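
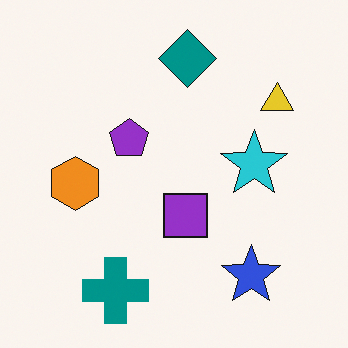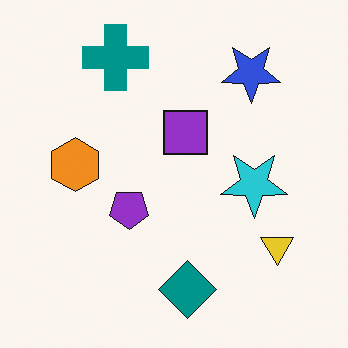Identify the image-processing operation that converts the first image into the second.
The second image is the first flipped vertically (top ↔ bottom).

The teal diamond is in the top of the first image and the bottom of the second — shapes on opposite sides of the horizontal midline have swapped in a mirror flip.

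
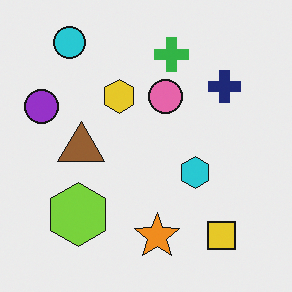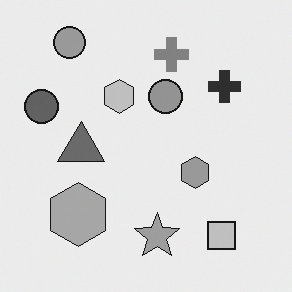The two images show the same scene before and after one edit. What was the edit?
The image was converted to grayscale.

All color is removed — every shape is now a shade of grey.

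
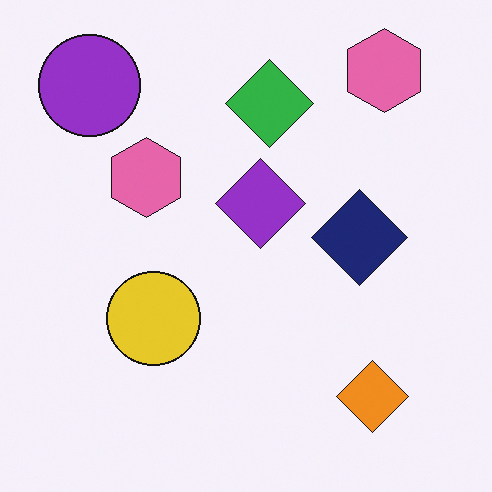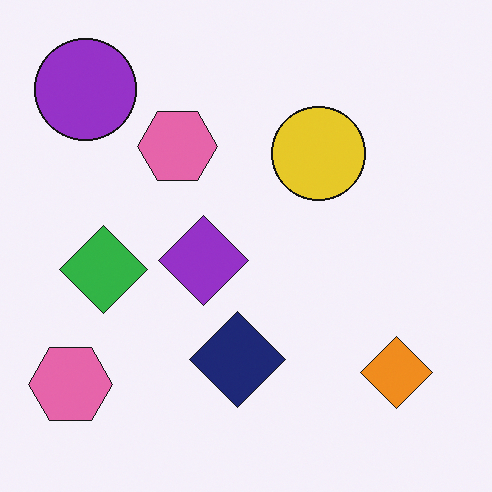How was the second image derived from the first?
The second image is the first transposed (reflected across the top-left ↔ bottom-right diagonal).

Shapes have swapped their row and column positions — what was in the top-right is now in the bottom-left — a diagonal reflection.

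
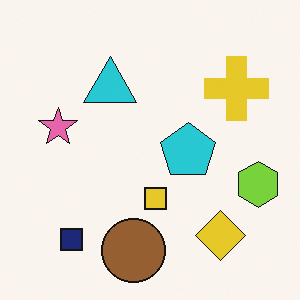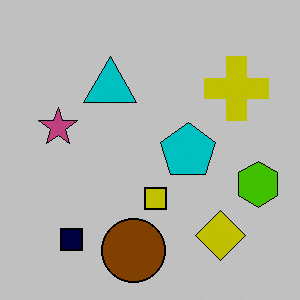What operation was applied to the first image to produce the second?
Heavily posterized to just a handful of flat colors.

Each flat color has snapped to a coarser quantized level — most visibly, the near-white background has dropped to a flat grey.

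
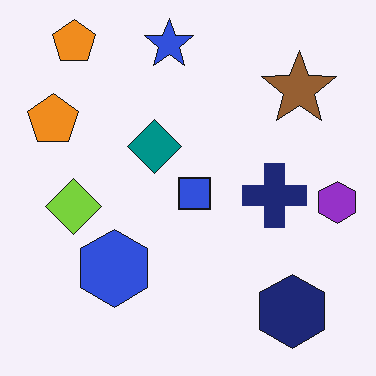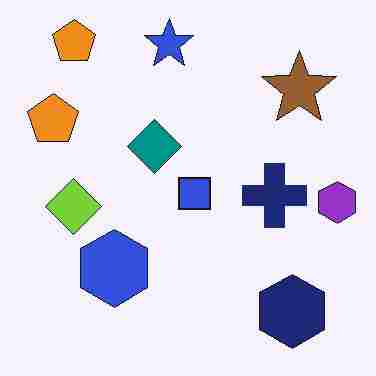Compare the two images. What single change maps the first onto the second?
The second image is the first degraded with heavy JPEG compression.

Blocky 8×8 compression artifacts appear around shape edges and the flat background shows ringing — characteristic JPEG degradation.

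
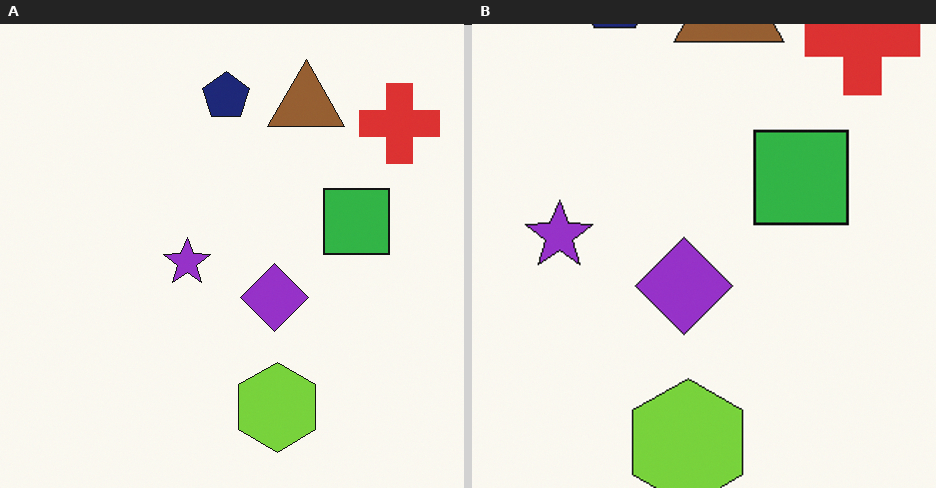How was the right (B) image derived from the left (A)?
The transformation is: cropped to a modestly smaller region and rescaled.

The visible shapes are larger and the field of view is narrower; shapes near the original edges may be partly or wholly outside the frame — a crop-and-rescale.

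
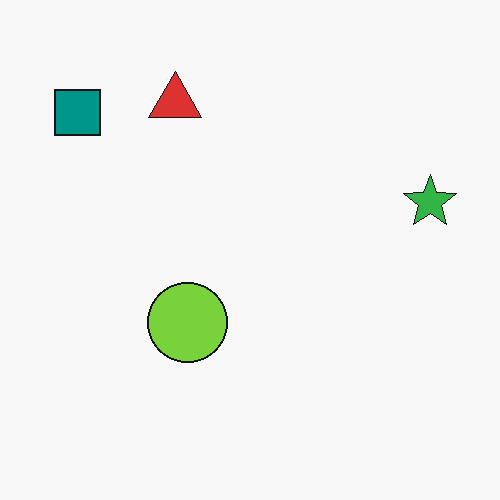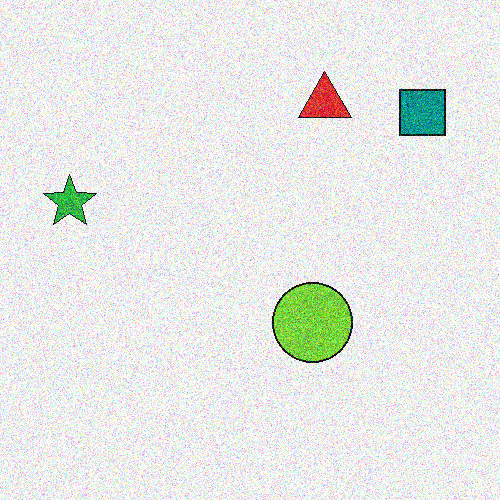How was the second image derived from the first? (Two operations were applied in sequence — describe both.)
The second image is the first flipped horizontally (left ↔ right), then degraded with a thick layer of grain.

The green star is in the right of the first image and the left of the second — shapes on opposite sides of the vertical midline have swapped in a mirror flip. Random speckle covers the whole image, including the flat background.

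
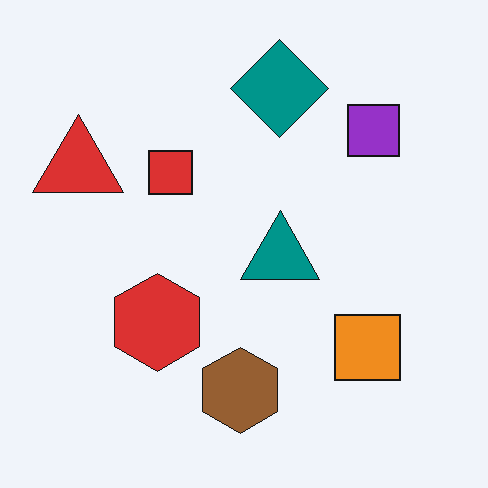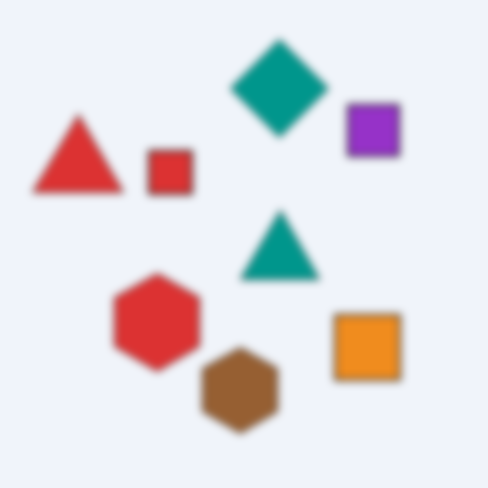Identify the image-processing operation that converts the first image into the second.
Noticeably gaussian-blurred.

Shape edges and outlines are uniformly softened across the whole image.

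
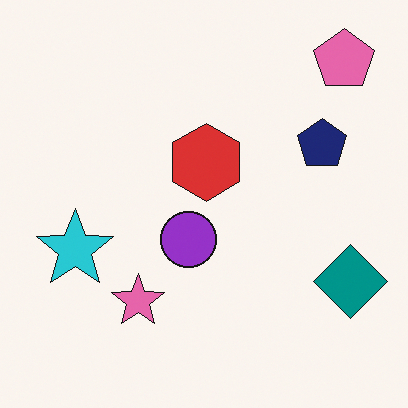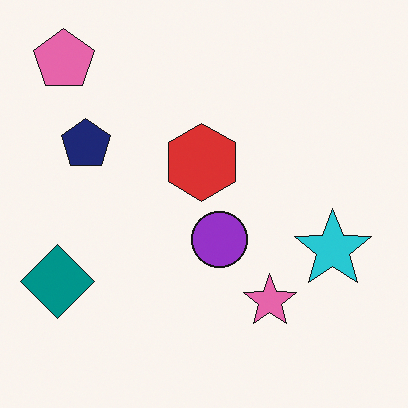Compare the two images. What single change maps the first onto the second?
The second image is the first flipped horizontally (left ↔ right).

The teal diamond is in the bottom-right of the first image and the bottom-left of the second — shapes on opposite sides of the vertical midline have swapped in a mirror flip.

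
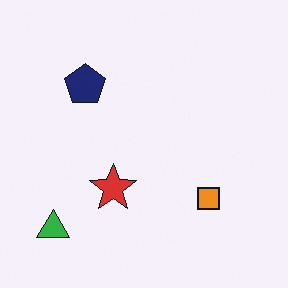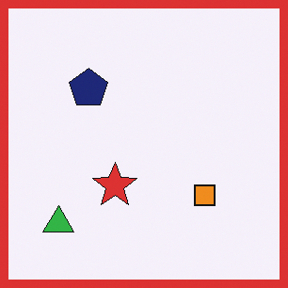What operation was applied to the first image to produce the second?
The transformation is: framed with a red border.

A solid red frame runs around the edge of the second image, with the content slightly shrunk inside it.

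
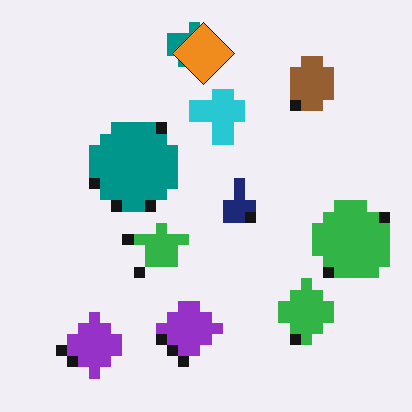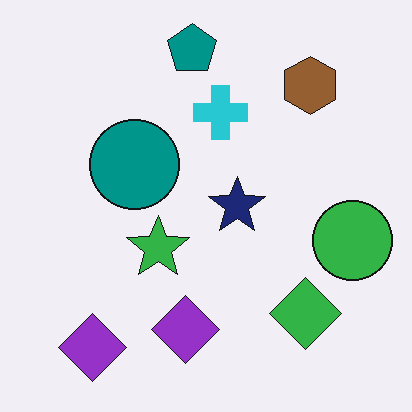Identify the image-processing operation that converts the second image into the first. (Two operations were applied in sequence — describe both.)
The image was heavily pixelated into large blocks, then overlaid with an additional orange diamond.

Shapes are reduced to large square blocks; fine edges and outlines are lost — a downscale-then-upscale (mosaic) effect. An orange diamond appears in the first image that is absent from the second.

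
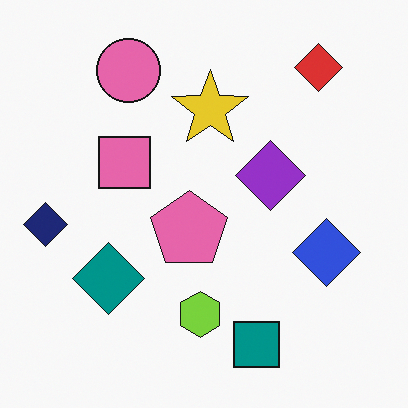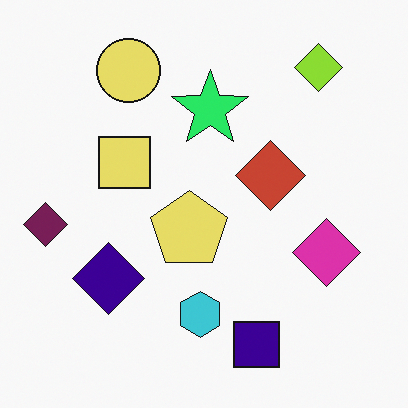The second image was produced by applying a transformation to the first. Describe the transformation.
Hue-shifted through roughly a third of the color wheel.

Every shape's color has rotated by the same amount around the hue wheel — a uniform hue shift.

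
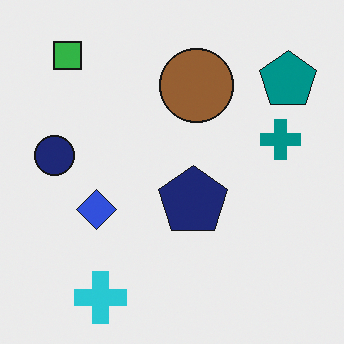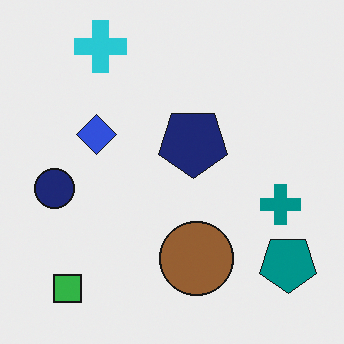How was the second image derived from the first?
It was flipped vertically (top ↔ bottom).

The cyan cross is in the bottom-left of the first image and the top-left of the second — shapes on opposite sides of the horizontal midline have swapped in a mirror flip.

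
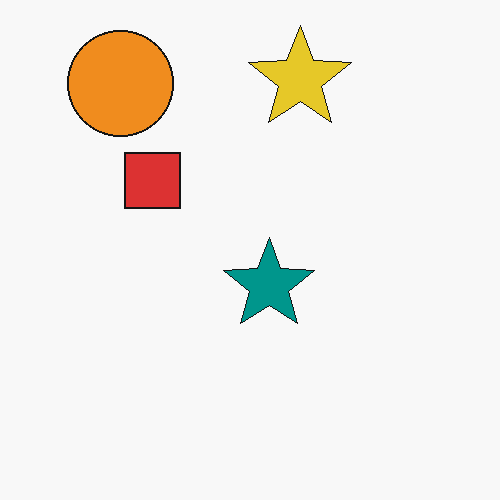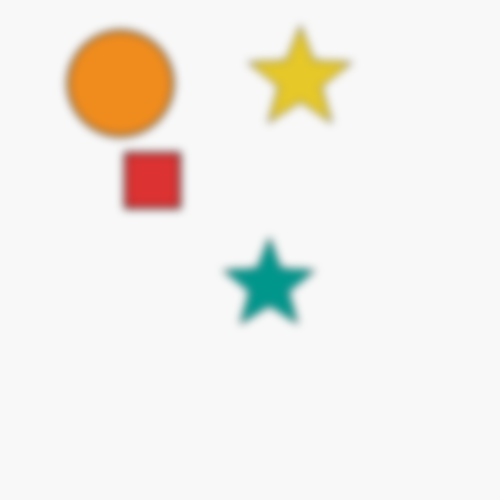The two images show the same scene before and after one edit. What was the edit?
It was moderately blurred.

Shape edges and outlines are uniformly softened across the whole image.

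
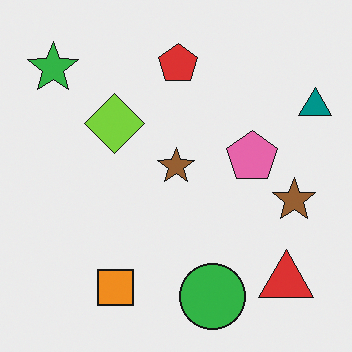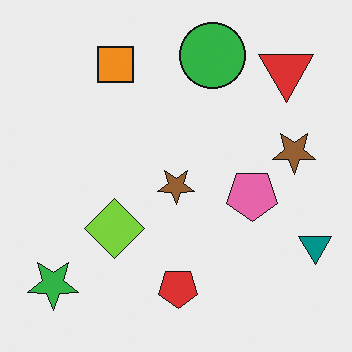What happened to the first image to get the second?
Flipped vertically (top ↔ bottom).

The green circle is in the bottom of the first image and the top of the second — shapes on opposite sides of the horizontal midline have swapped in a mirror flip.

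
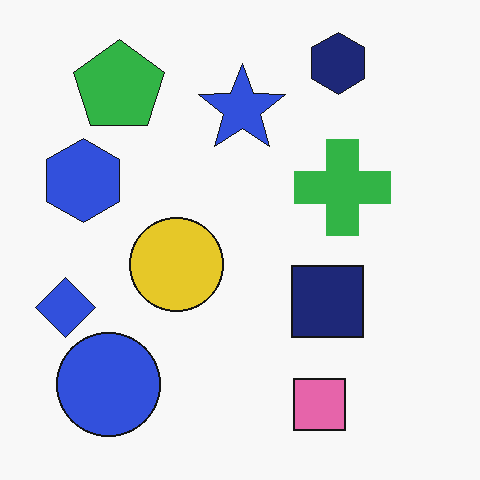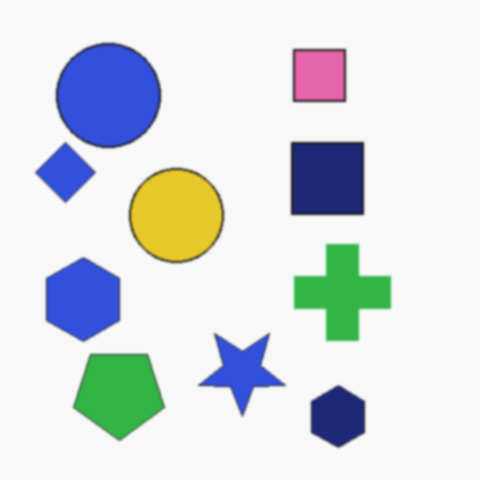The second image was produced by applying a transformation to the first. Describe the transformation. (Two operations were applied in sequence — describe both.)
The second image is the first flipped vertically (top ↔ bottom), then slightly softened.

The navy hexagon is in the top-right of the first image and the bottom-right of the second — shapes on opposite sides of the horizontal midline have swapped in a mirror flip. Shape edges and outlines are uniformly softened across the whole image.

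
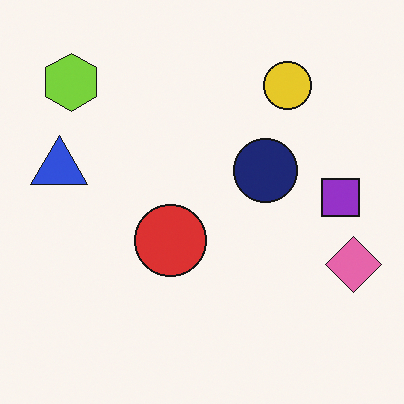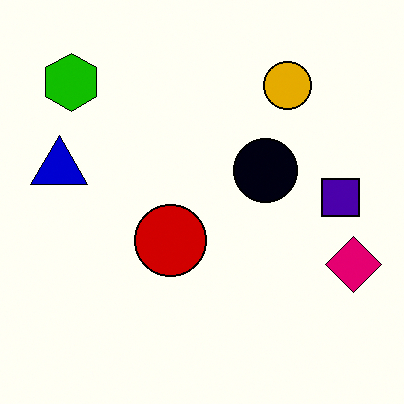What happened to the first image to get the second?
The image was boosted in contrast.

Tones are pushed away from mid-grey across the whole image — a global contrast change.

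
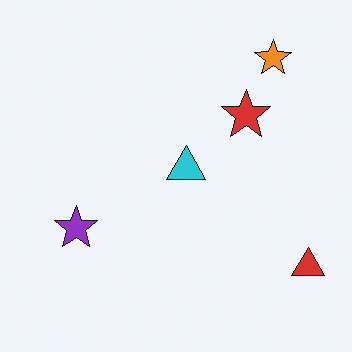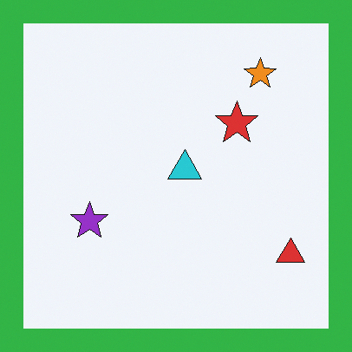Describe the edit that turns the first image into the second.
The second image is the first framed with a green border.

A solid green frame runs around the edge of the second image, with the content slightly shrunk inside it.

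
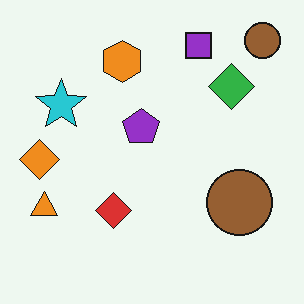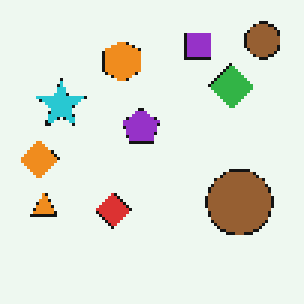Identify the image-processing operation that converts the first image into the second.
The transformation is: mildly pixelated.

Shapes are reduced to large square blocks; fine edges and outlines are lost — a downscale-then-upscale (mosaic) effect.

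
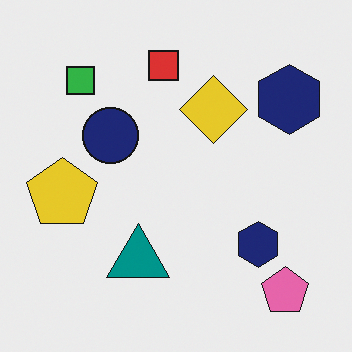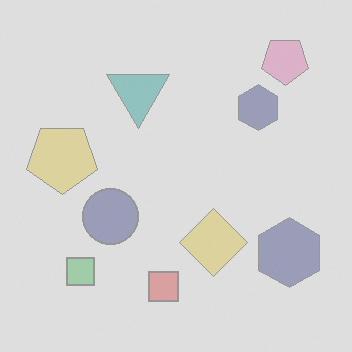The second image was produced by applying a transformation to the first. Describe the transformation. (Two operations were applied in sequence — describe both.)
This is the original image washed out (contrast reduced), then flipped vertically (top ↔ bottom).

Tones are pushed toward mid-grey across the whole image — a global contrast change. The pink pentagon is in the bottom-right of the first image and the top-right of the second — shapes on opposite sides of the horizontal midline have swapped in a mirror flip.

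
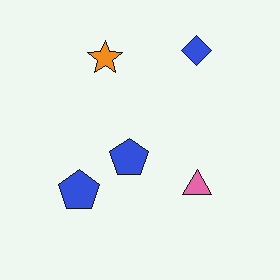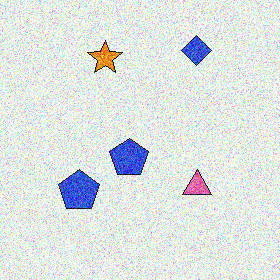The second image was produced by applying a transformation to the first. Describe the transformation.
Degraded with heavy additive noise.

Random speckle covers the whole image, including the flat background.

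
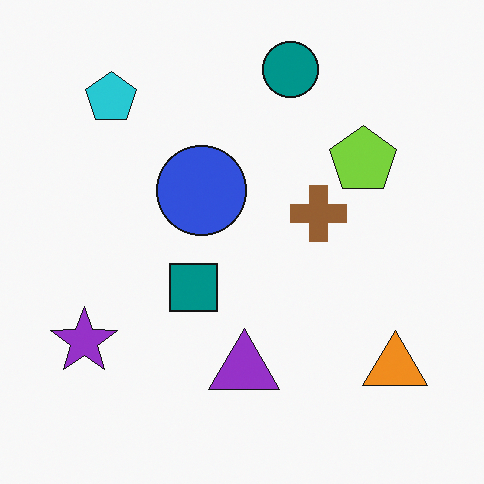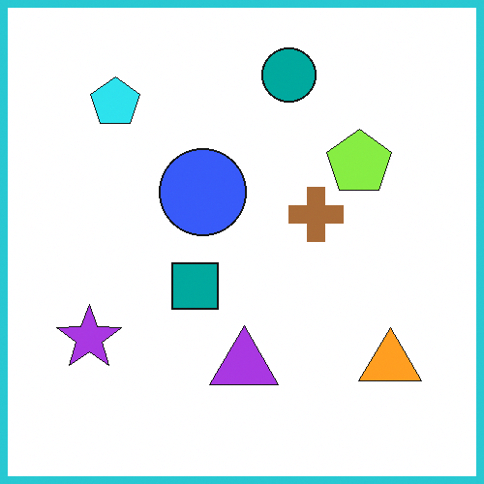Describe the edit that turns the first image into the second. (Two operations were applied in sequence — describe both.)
Slightly brightened, then framed with a cyan border.

Every pixel — background and shapes alike — is uniformly brightened. A solid cyan frame runs around the edge of the second image, with the content slightly shrunk inside it.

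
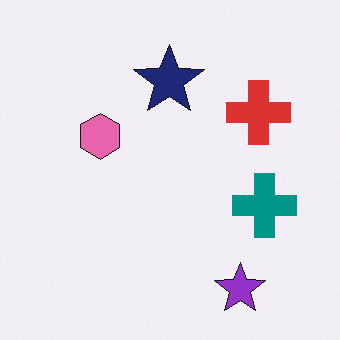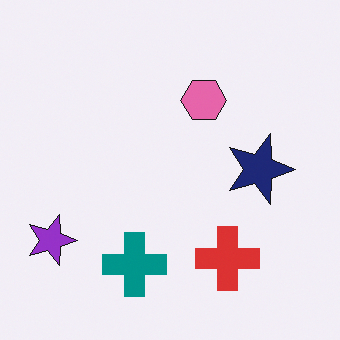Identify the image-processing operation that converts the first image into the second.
The image was rotated 90° clockwise.

The purple star sits in the bottom-right of the first image and the bottom-left of the second — consistent with a whole-image 90° clockwise rotation.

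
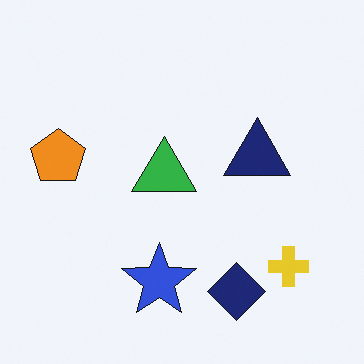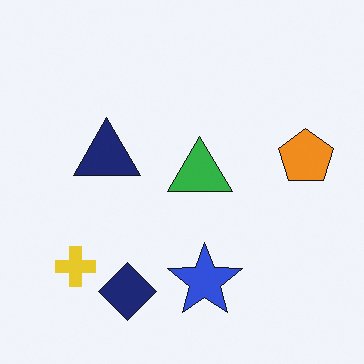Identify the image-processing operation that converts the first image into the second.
This is the original image flipped horizontally (left ↔ right).

The orange pentagon is in the left of the first image and the right of the second — shapes on opposite sides of the vertical midline have swapped in a mirror flip.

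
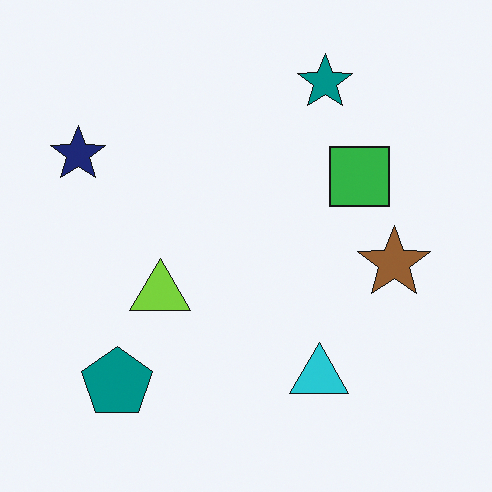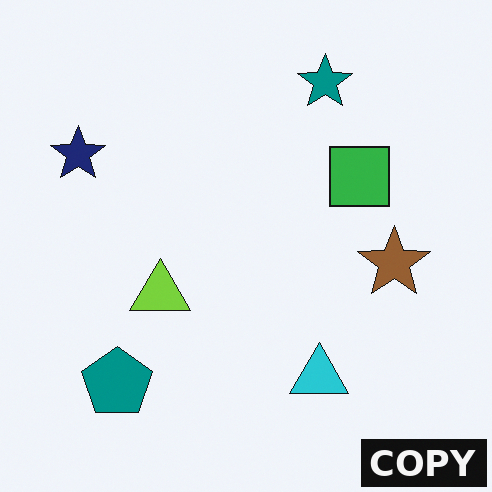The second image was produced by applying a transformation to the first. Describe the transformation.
It was watermarked with the text "COPY" in the lower-right corner.

A dark label reading "COPY" appears in the lower-right corner.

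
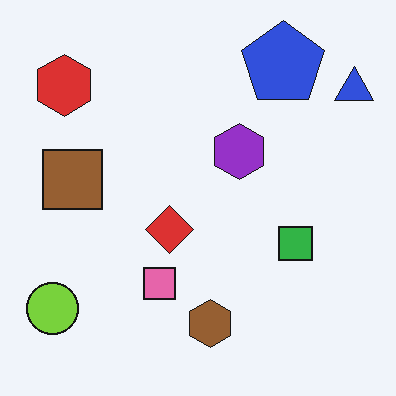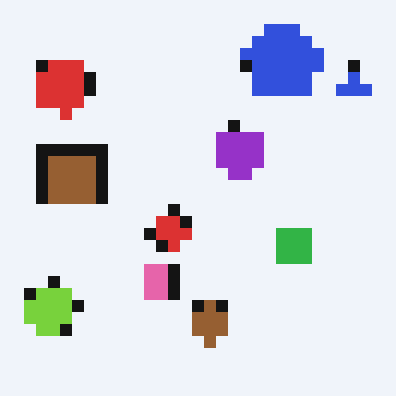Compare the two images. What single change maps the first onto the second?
The second image is the first heavily pixelated into large blocks.

Shapes are reduced to large square blocks; fine edges and outlines are lost — a downscale-then-upscale (mosaic) effect.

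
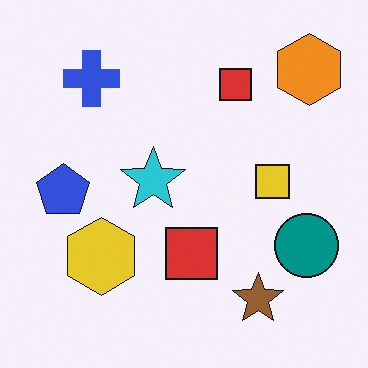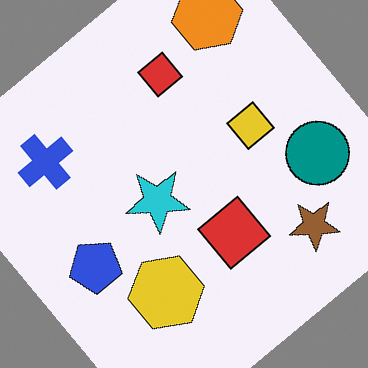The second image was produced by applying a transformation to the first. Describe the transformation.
The second image is the first rotated counter-clockwise by a large amount — several tens of degrees.

Every shape is tilted by the same angle and the image corners show triangular fill wedges — a whole-image rotation by a non-right angle.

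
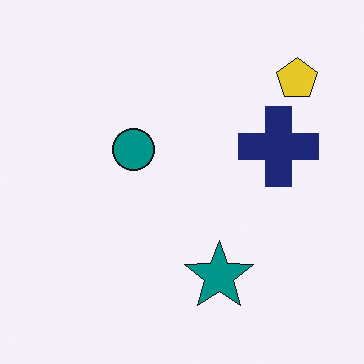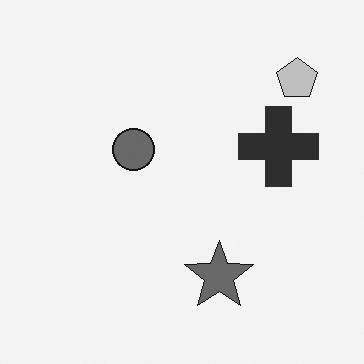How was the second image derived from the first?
The image was converted to grayscale.

All color is removed — every shape is now a shade of grey.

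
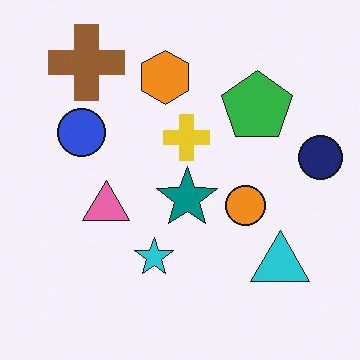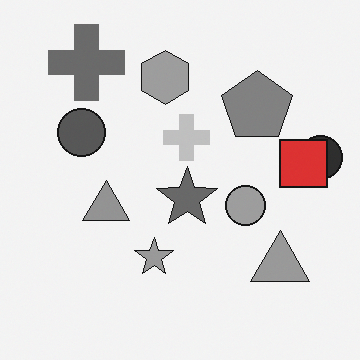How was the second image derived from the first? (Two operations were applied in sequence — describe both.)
Converted to grayscale, then overlaid with an additional red square.

All color is removed — every shape is now a shade of grey. A red square appears in the second image that is absent from the first.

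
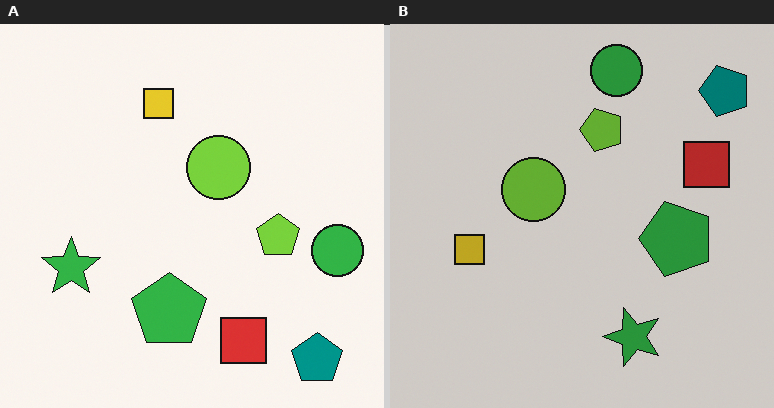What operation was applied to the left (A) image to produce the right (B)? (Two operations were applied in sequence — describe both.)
The right (B) image is the left (A) darkened a little, then rotated 90° counter-clockwise.

Every pixel — background and shapes alike — is uniformly darkened. The teal pentagon sits in the bottom-right of the left (A) image and the top-right of the right (B) — consistent with a whole-image 90° counter-clockwise rotation.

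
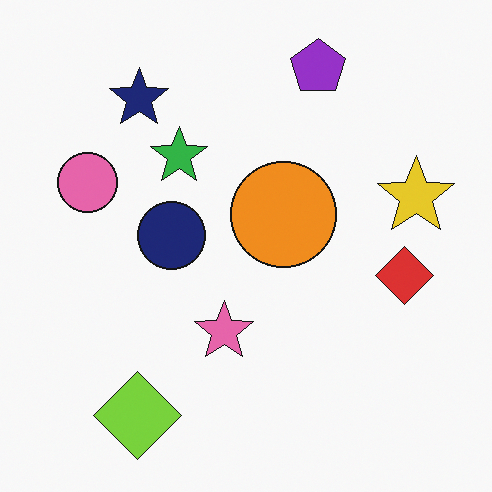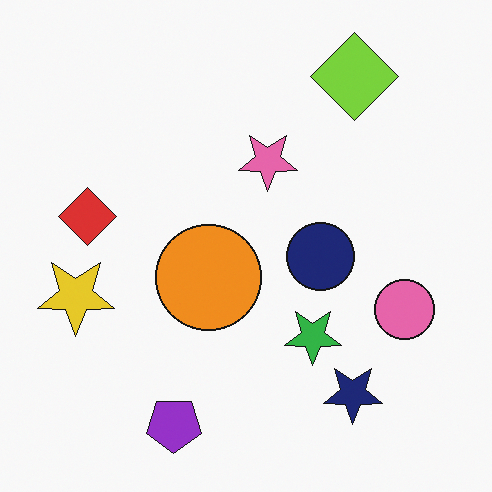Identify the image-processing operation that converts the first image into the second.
The image was rotated 180°.

The lime diamond sits in the bottom-left of the first image and the top-right of the second — consistent with a whole-image 180° rotation.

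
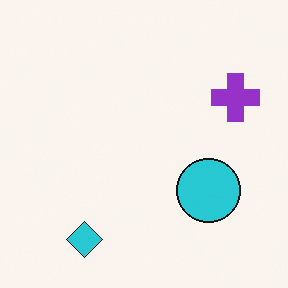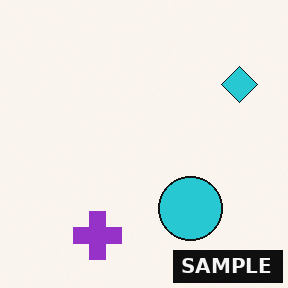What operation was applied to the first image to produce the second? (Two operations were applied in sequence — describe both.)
It was transposed (reflected across the top-left ↔ bottom-right diagonal), then watermarked with the text "SAMPLE" in the lower-right corner.

Shapes have swapped their row and column positions — what was in the top-right is now in the bottom-left — a diagonal reflection. A dark label reading "SAMPLE" appears in the lower-right corner.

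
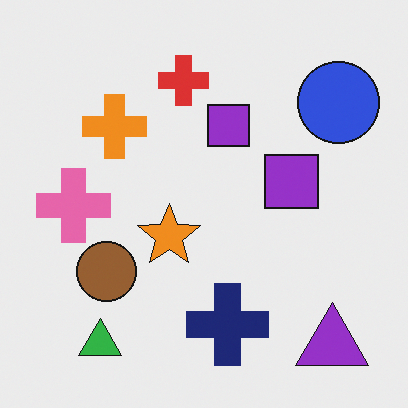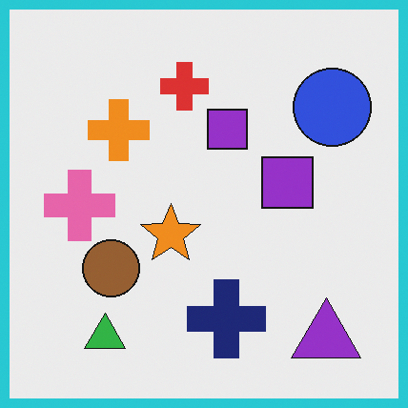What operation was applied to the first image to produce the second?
Framed with a cyan border.

A solid cyan frame runs around the edge of the second image, with the content slightly shrunk inside it.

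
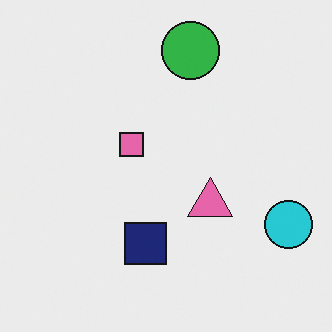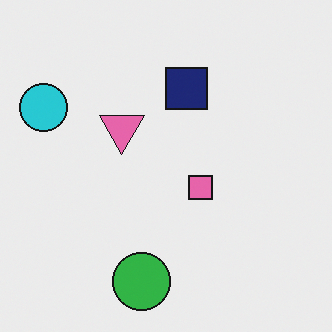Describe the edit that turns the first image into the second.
The second image is the first rotated 180°.

The cyan circle sits in the bottom-right of the first image and the top-left of the second — consistent with a whole-image 180° rotation.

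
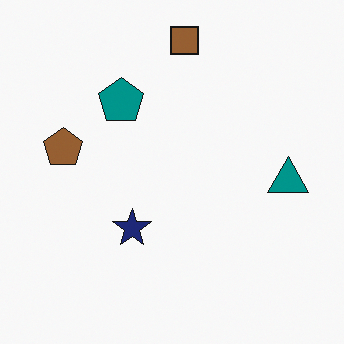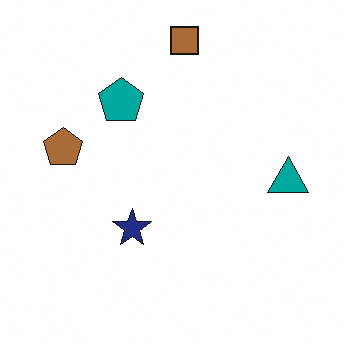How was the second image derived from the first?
The transformation is: slightly brightened.

Every pixel — background and shapes alike — is uniformly brightened.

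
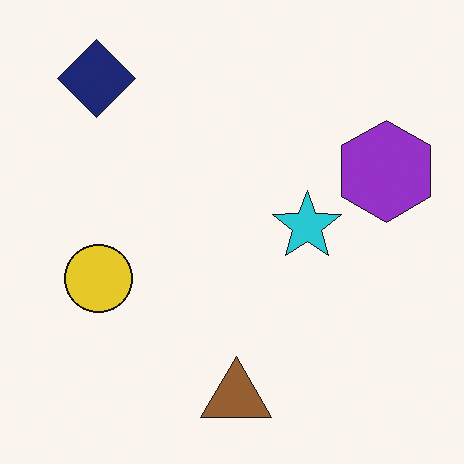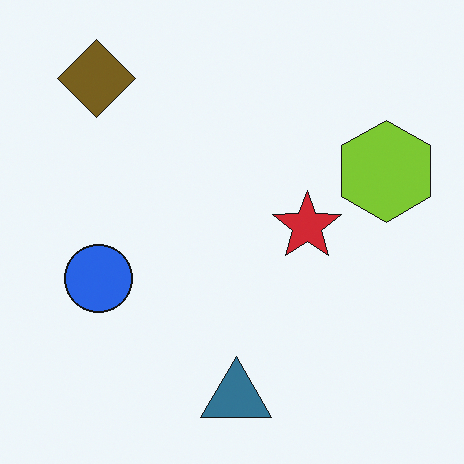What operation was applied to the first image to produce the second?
It was hue-shifted by a large amount.

Every shape's color has rotated by the same amount around the hue wheel — a uniform hue shift.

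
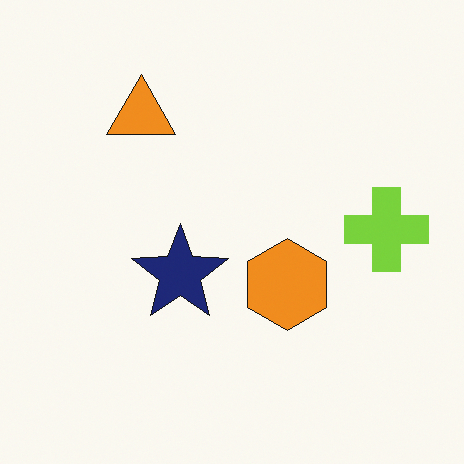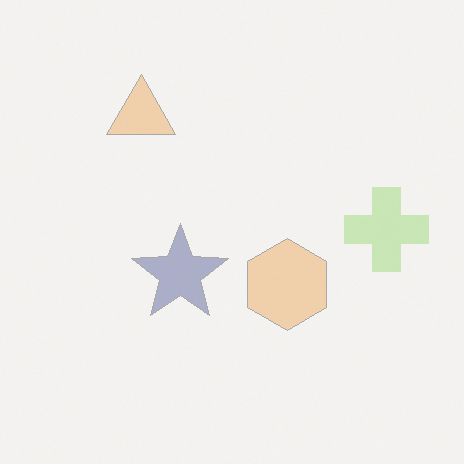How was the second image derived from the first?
It was washed out (contrast reduced).

Tones are pushed toward mid-grey across the whole image — a global contrast change.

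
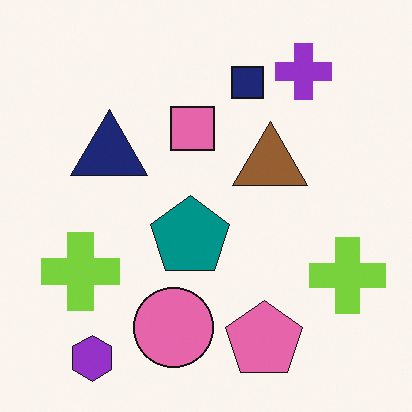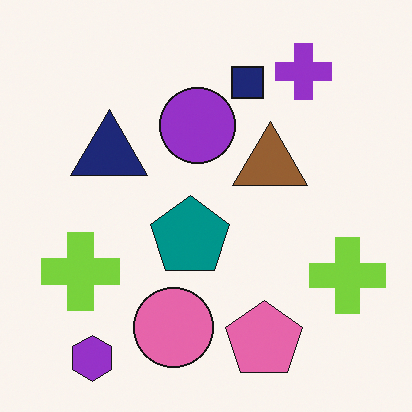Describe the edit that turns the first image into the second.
Overlaid with an additional purple circle.

A purple circle appears in the second image that is absent from the first.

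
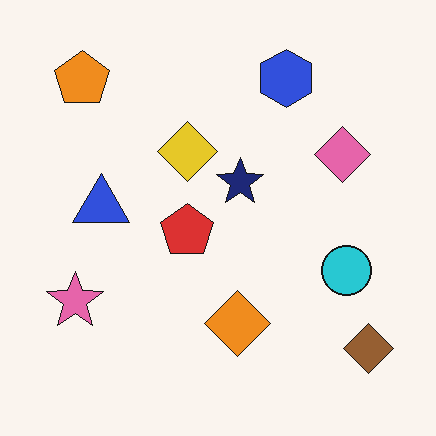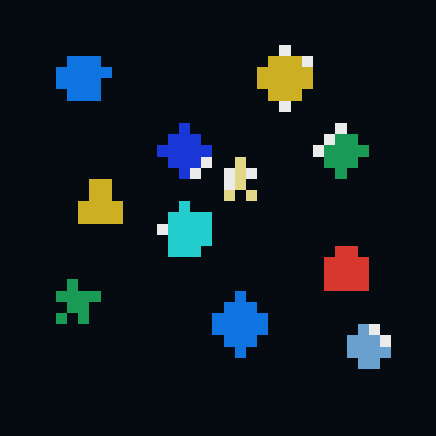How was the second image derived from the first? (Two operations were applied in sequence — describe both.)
The transformation is: color-inverted (negative), then coarsely pixelated.

The light background has become dark and every shape's color is its complement — a photographic negative. Shapes are reduced to large square blocks; fine edges and outlines are lost — a downscale-then-upscale (mosaic) effect.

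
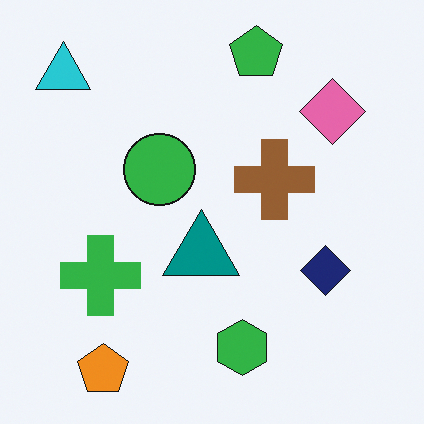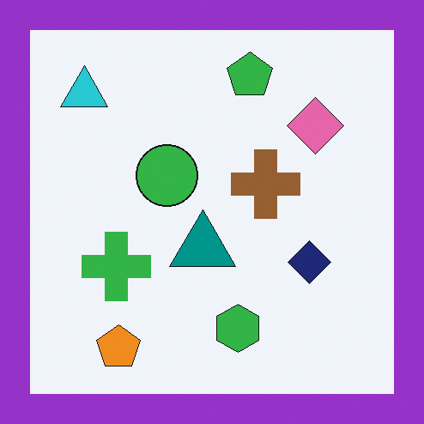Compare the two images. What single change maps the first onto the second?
Framed with a purple border.

A solid purple frame runs around the edge of the second image, with the content slightly shrunk inside it.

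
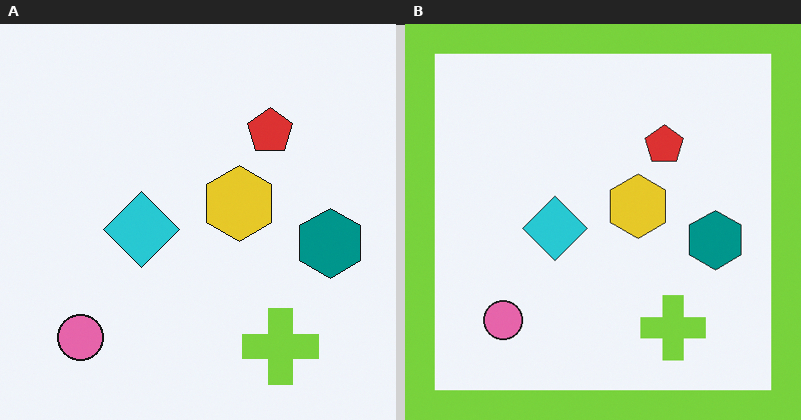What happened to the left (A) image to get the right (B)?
The right (B) image is the left (A) framed with a lime border.

A solid lime frame runs around the edge of the right (B) image, with the content slightly shrunk inside it.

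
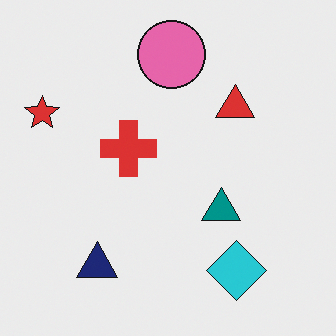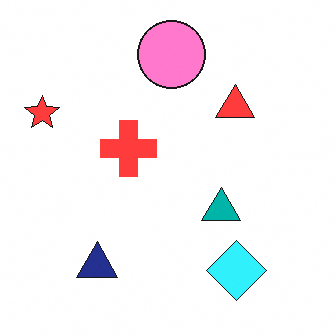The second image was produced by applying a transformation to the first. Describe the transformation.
It was slightly brightened.

Every pixel — background and shapes alike — is uniformly brightened.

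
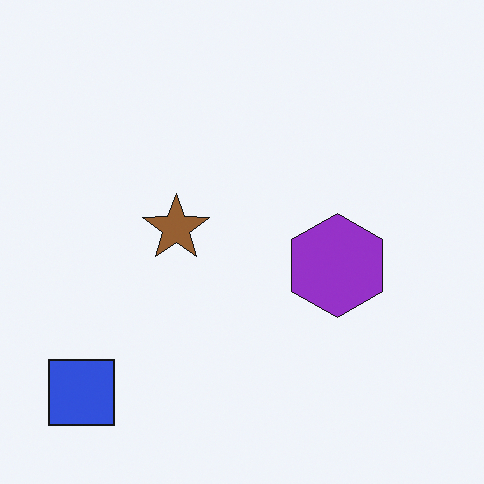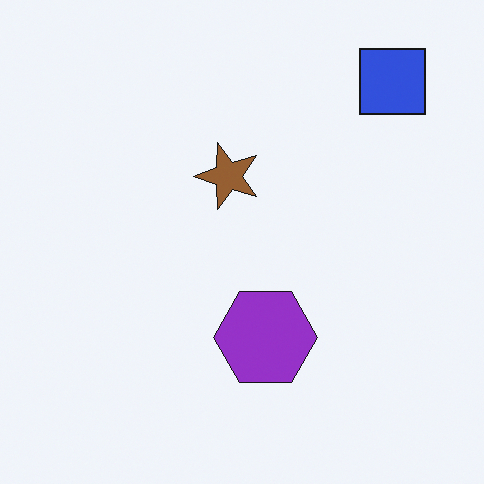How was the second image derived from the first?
This is the original image transposed (reflected across the top-left ↔ bottom-right diagonal).

Shapes have swapped their row and column positions — what was in the top-right is now in the bottom-left — a diagonal reflection.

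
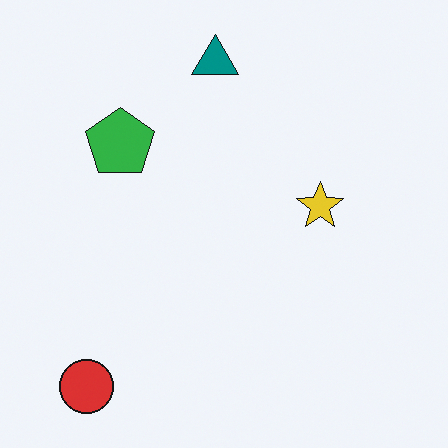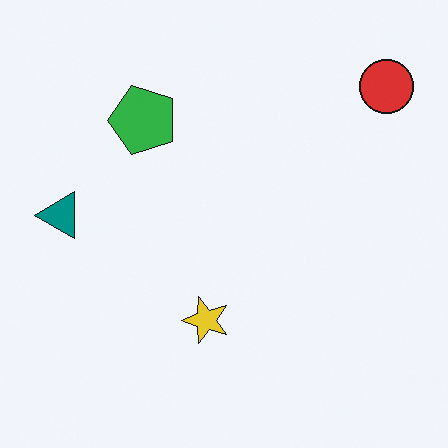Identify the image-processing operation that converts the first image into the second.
The second image is the first transposed (reflected across the top-left ↔ bottom-right diagonal).

Shapes have swapped their row and column positions — what was in the top-right is now in the bottom-left — a diagonal reflection.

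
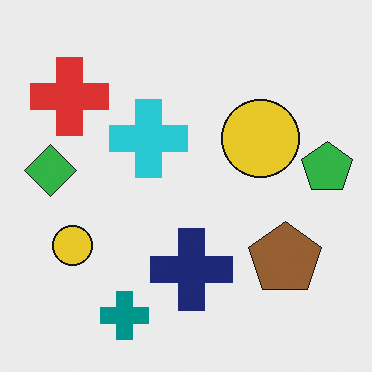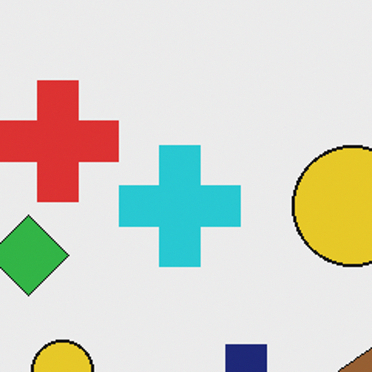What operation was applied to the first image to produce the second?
This is the original image cropped slightly and scaled back up.

The visible shapes are larger and the field of view is narrower; shapes near the original edges may be partly or wholly outside the frame — a crop-and-rescale.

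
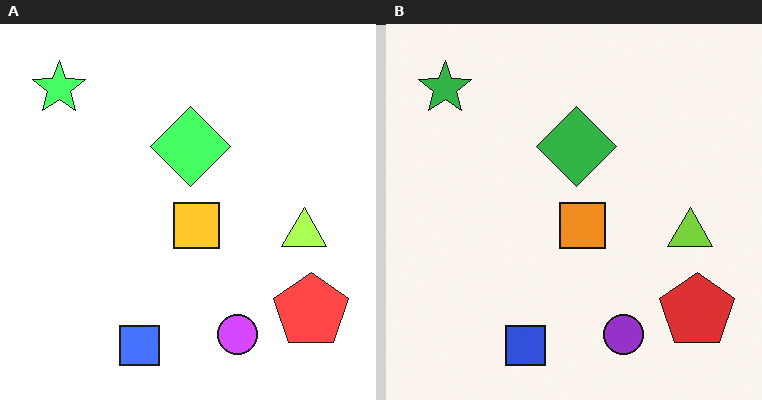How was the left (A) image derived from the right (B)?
The left (A) image is the right (B) substantially brightened.

Every pixel — background and shapes alike — is uniformly brightened.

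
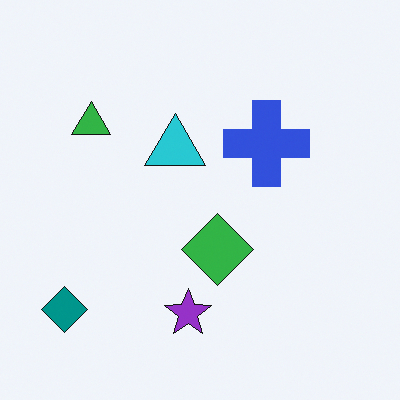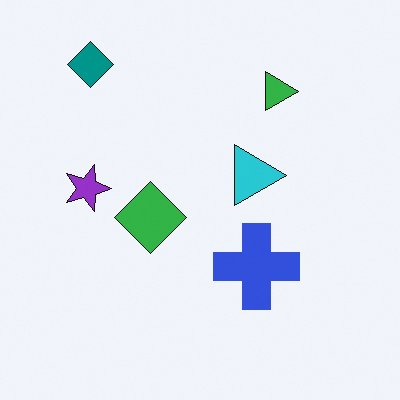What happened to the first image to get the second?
The image was rotated 90° clockwise.

The teal diamond sits in the bottom-left of the first image and the top-left of the second — consistent with a whole-image 90° clockwise rotation.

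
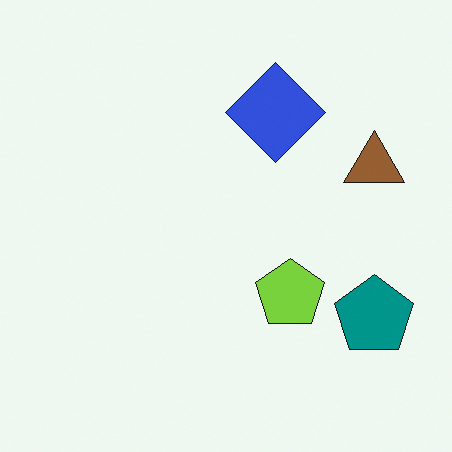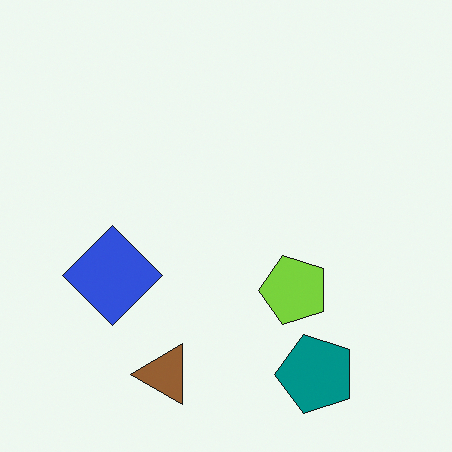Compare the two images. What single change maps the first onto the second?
The image was transposed (reflected across the top-left ↔ bottom-right diagonal).

Shapes have swapped their row and column positions — what was in the top-right is now in the bottom-left — a diagonal reflection.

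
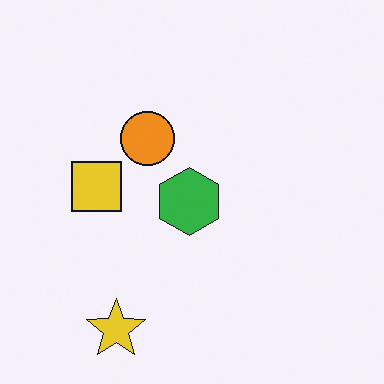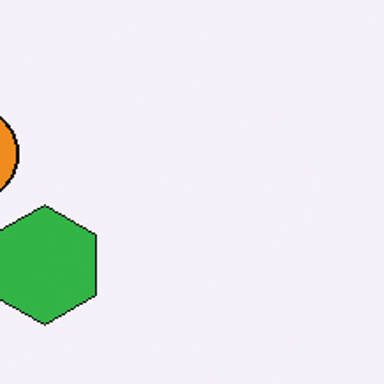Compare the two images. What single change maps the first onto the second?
The second image is the first cropped to a noticeably smaller region and rescaled.

The visible shapes are larger and the field of view is narrower; shapes near the original edges may be partly or wholly outside the frame — a crop-and-rescale.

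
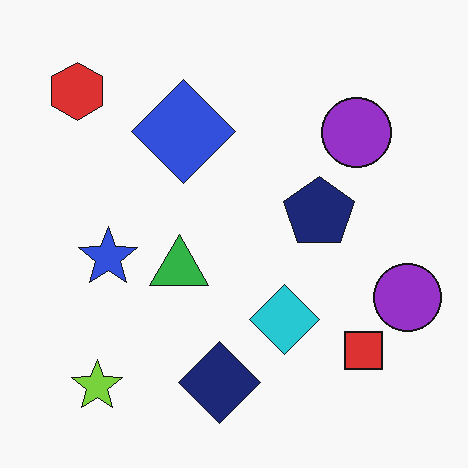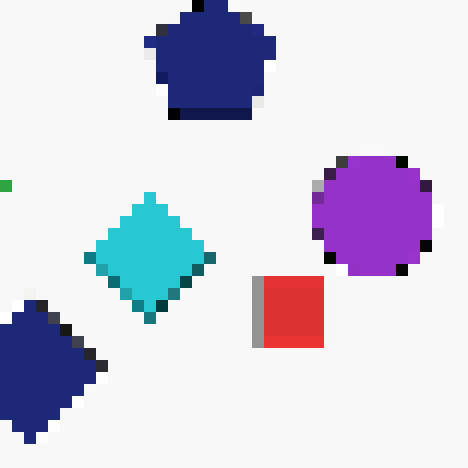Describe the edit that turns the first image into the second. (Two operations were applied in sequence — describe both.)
The image was cropped tightly and scaled back up, then heavily pixelated into large blocks.

The visible shapes are larger and the field of view is narrower; shapes near the original edges may be partly or wholly outside the frame — a crop-and-rescale. Shapes are reduced to large square blocks; fine edges and outlines are lost — a downscale-then-upscale (mosaic) effect.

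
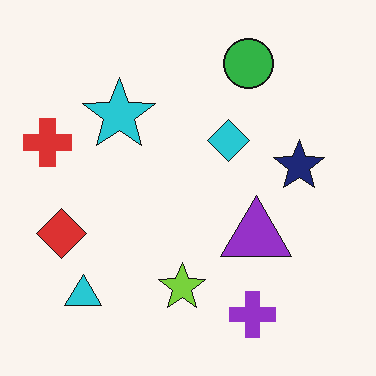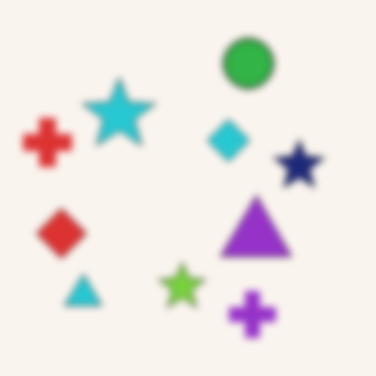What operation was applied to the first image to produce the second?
The transformation is: moderately blurred.

Shape edges and outlines are uniformly softened across the whole image.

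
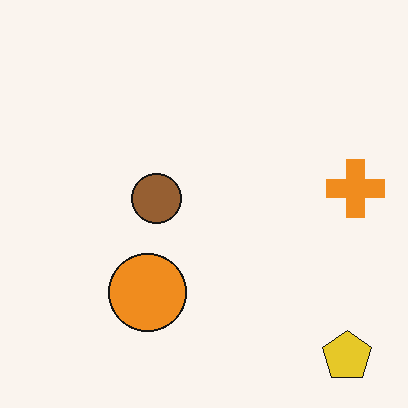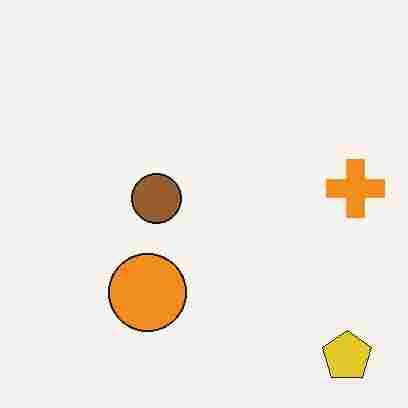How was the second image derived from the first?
Heavily JPEG-compressed with obvious blocking artifacts.

Blocky 8×8 compression artifacts appear around shape edges and the flat background shows ringing — characteristic JPEG degradation.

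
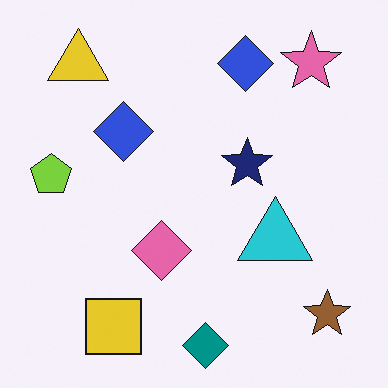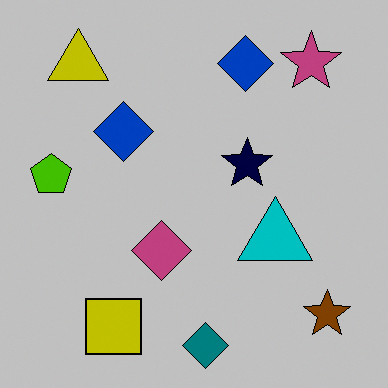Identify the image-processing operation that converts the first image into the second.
Aggressively posterized.

Each flat color has snapped to a coarser quantized level — most visibly, the near-white background has dropped to a flat grey.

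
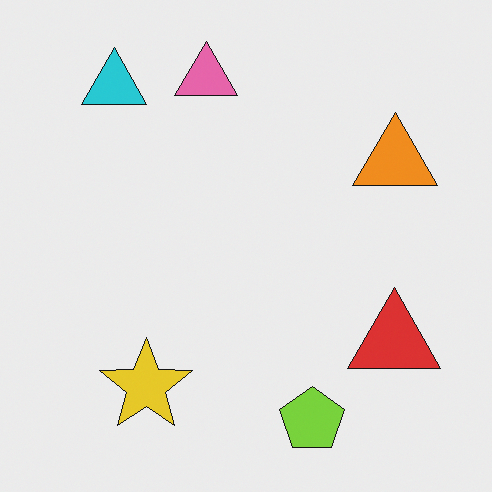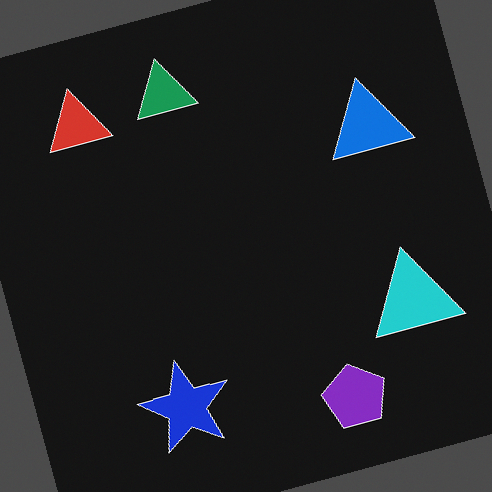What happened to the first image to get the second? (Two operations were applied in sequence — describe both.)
Rotated counter-clockwise by a clearly visible amount, then color-inverted (negative).

Every shape is tilted by the same angle and the image corners show triangular fill wedges — a whole-image rotation by a non-right angle. The light background has become dark and every shape's color is its complement — a photographic negative.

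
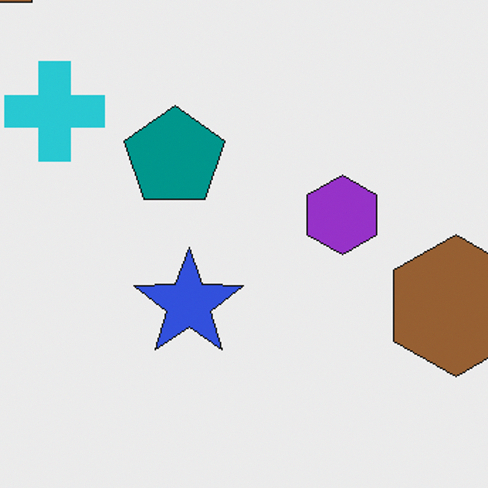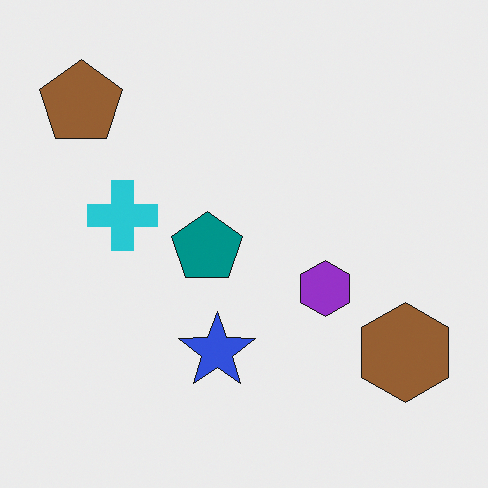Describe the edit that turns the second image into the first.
It was cropped to a modestly smaller region and rescaled.

The visible shapes are larger and the field of view is narrower; shapes near the original edges may be partly or wholly outside the frame — a crop-and-rescale.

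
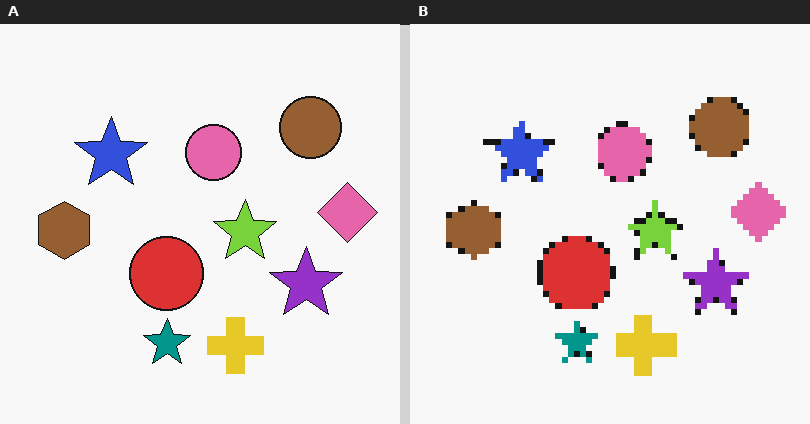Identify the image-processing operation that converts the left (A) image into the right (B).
It was moderately pixelated.

Shapes are reduced to large square blocks; fine edges and outlines are lost — a downscale-then-upscale (mosaic) effect.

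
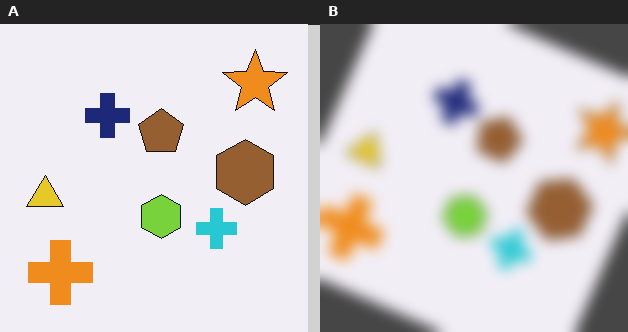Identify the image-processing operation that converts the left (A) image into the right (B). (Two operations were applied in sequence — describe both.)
The image was rotated clockwise by a moderate amount, then strongly gaussian-blurred.

Every shape is tilted by the same angle and the image corners show triangular fill wedges — a whole-image rotation by a non-right angle. Shape edges and outlines are uniformly softened across the whole image.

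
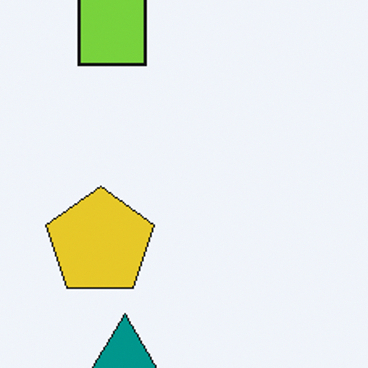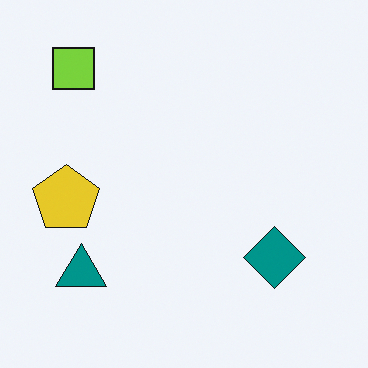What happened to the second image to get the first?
Cropped slightly and scaled back up.

The visible shapes are larger and the field of view is narrower; shapes near the original edges may be partly or wholly outside the frame — a crop-and-rescale.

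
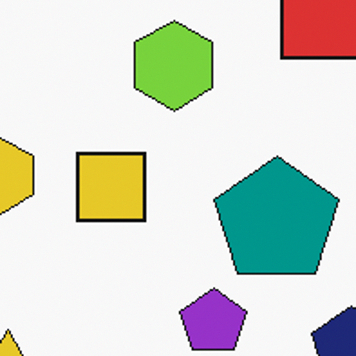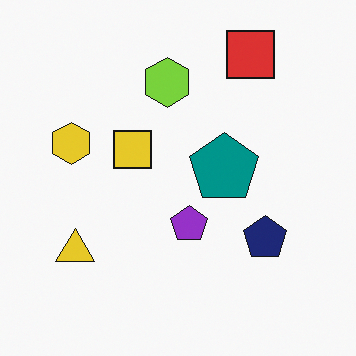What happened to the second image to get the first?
It was cropped to a noticeably smaller region and rescaled.

The visible shapes are larger and the field of view is narrower; shapes near the original edges may be partly or wholly outside the frame — a crop-and-rescale.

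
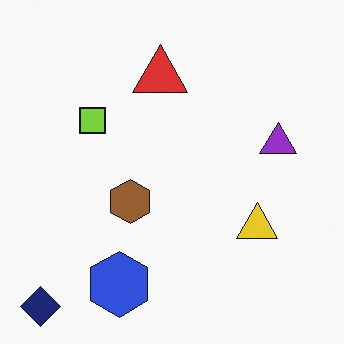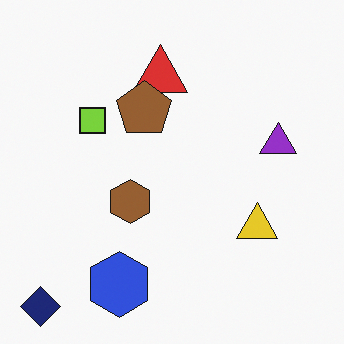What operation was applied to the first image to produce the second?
The transformation is: overlaid with an additional brown pentagon.

A brown pentagon appears in the second image that is absent from the first.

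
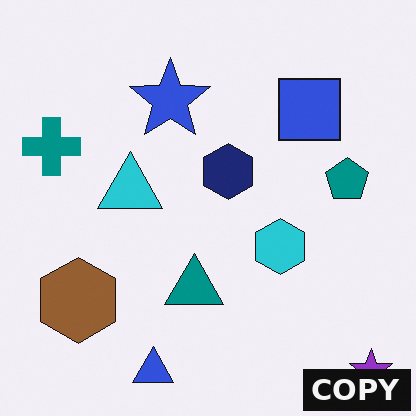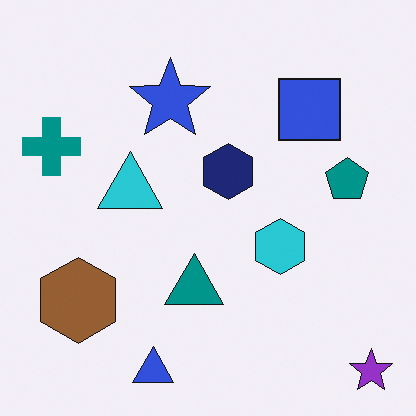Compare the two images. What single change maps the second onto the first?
It was watermarked with the text "COPY" in the lower-right corner.

A dark label reading "COPY" appears in the lower-right corner.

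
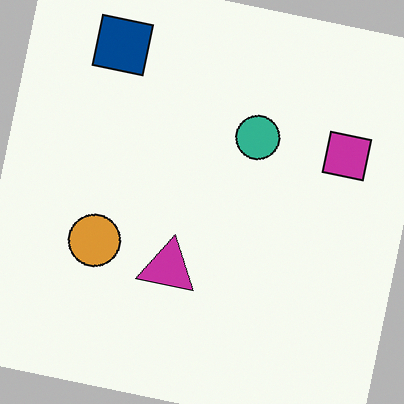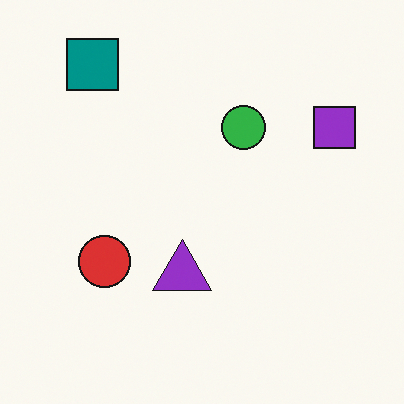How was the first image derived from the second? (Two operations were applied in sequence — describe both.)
The transformation is: hue-shifted by a small amount, then rotated clockwise by a slight angle.

Every shape's color has rotated by the same amount around the hue wheel — a uniform hue shift. Every shape is tilted by the same angle and the image corners show triangular fill wedges — a whole-image rotation by a non-right angle.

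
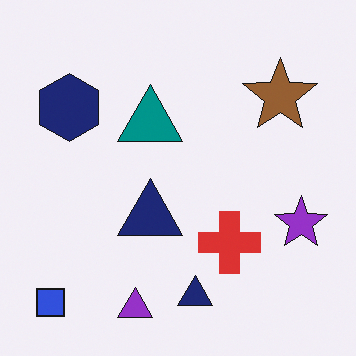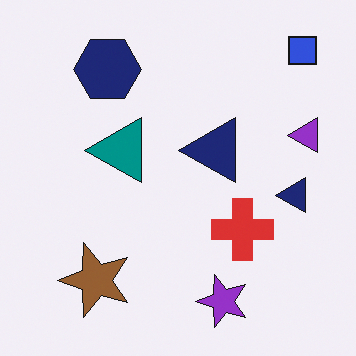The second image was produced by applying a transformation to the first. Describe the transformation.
This is the original image transposed (reflected across the top-left ↔ bottom-right diagonal).

Shapes have swapped their row and column positions — what was in the top-right is now in the bottom-left — a diagonal reflection.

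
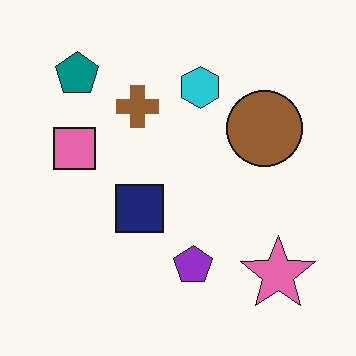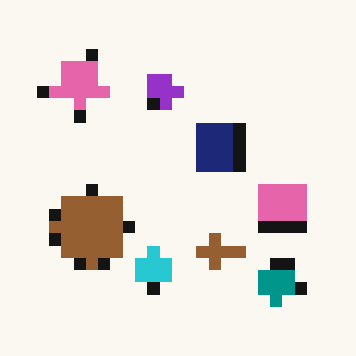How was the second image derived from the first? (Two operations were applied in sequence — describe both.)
Rotated 180°, then heavily pixelated into large blocks.

The teal pentagon sits in the top-left of the first image and the bottom-right of the second — consistent with a whole-image 180° rotation. Shapes are reduced to large square blocks; fine edges and outlines are lost — a downscale-then-upscale (mosaic) effect.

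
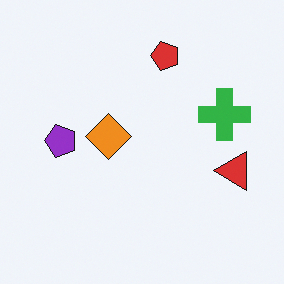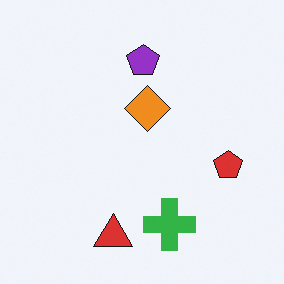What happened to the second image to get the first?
This is the original image rotated 90° counter-clockwise.

The red triangle sits in the bottom of the second image and the right of the first — consistent with a whole-image 90° counter-clockwise rotation.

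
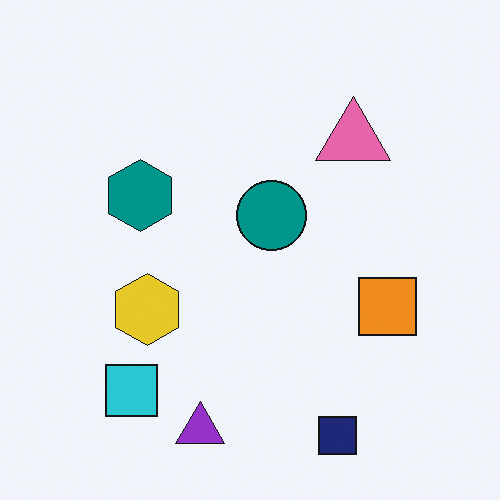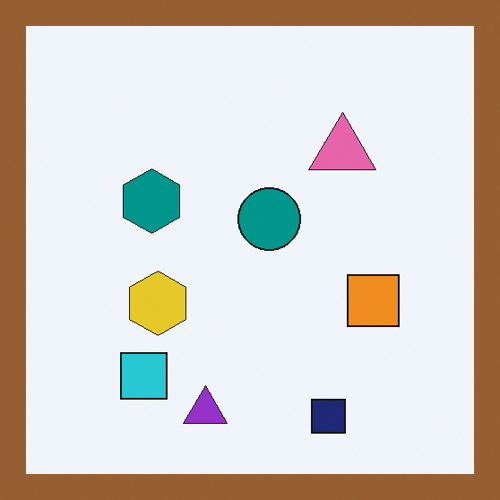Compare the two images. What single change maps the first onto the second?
It was framed with a brown border.

A solid brown frame runs around the edge of the second image, with the content slightly shrunk inside it.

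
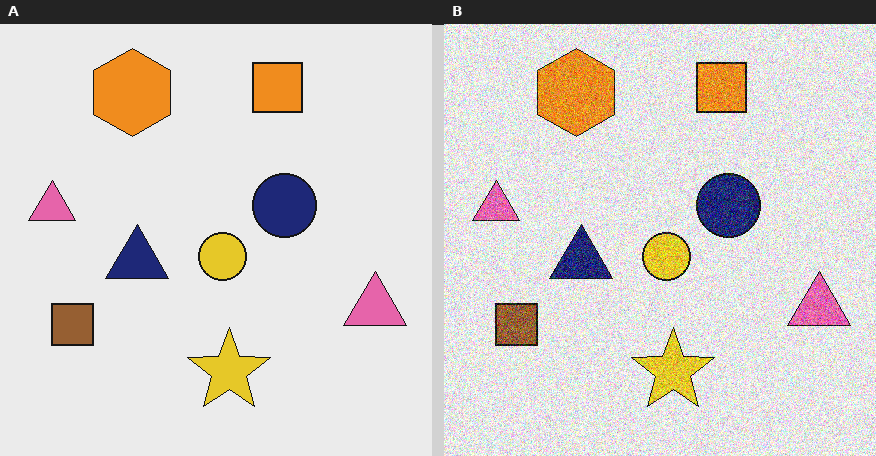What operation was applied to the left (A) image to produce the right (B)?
The transformation is: degraded with heavy additive noise.

Random speckle covers the whole image, including the flat background.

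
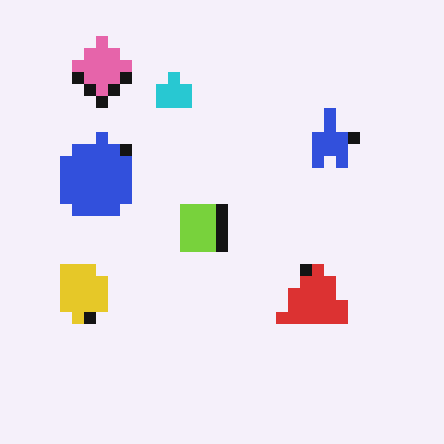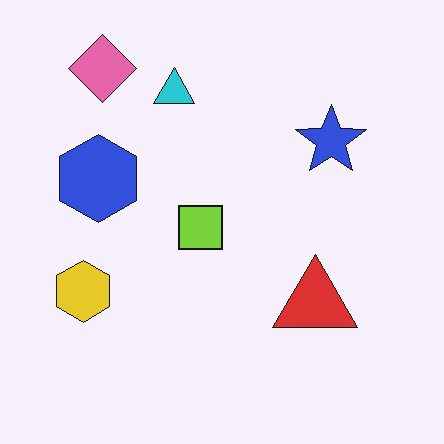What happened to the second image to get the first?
The first image is the second heavily pixelated into large blocks.

Shapes are reduced to large square blocks; fine edges and outlines are lost — a downscale-then-upscale (mosaic) effect.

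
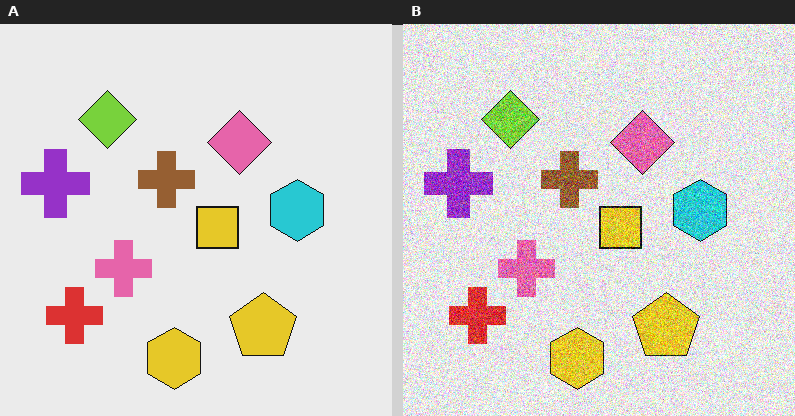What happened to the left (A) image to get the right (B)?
This is the original image degraded with strong gaussian noise.

Random speckle covers the whole image, including the flat background.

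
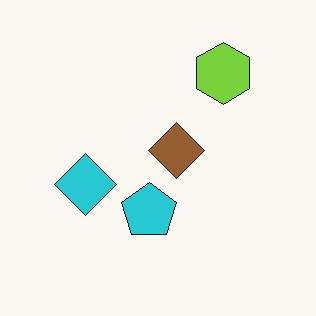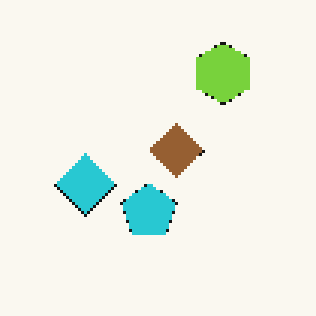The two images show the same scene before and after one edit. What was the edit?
The second image is the first lightly pixelated (a mild mosaic effect).

Shapes are reduced to large square blocks; fine edges and outlines are lost — a downscale-then-upscale (mosaic) effect.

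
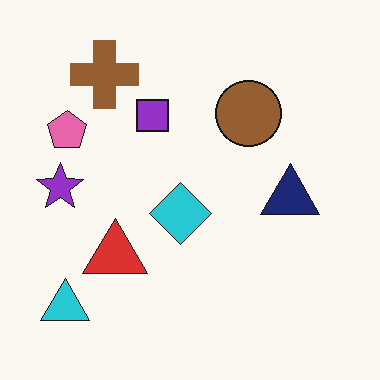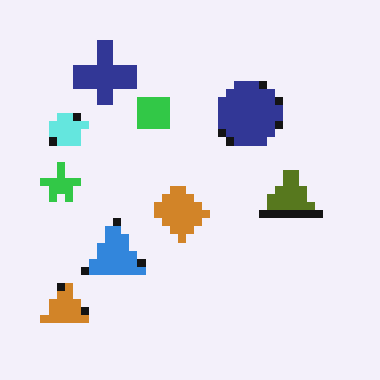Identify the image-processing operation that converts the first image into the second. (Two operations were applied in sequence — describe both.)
This is the original image hue-shifted by a large amount, then pixelated into visible square blocks.

Every shape's color has rotated by the same amount around the hue wheel — a uniform hue shift. Shapes are reduced to large square blocks; fine edges and outlines are lost — a downscale-then-upscale (mosaic) effect.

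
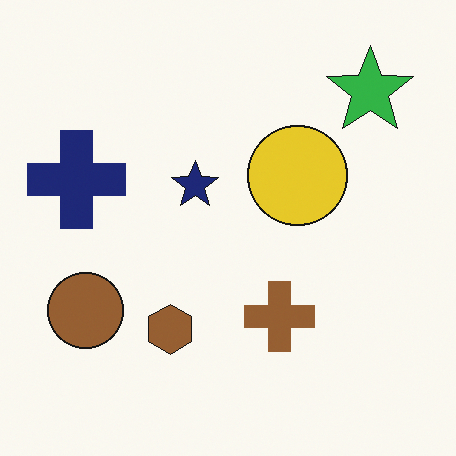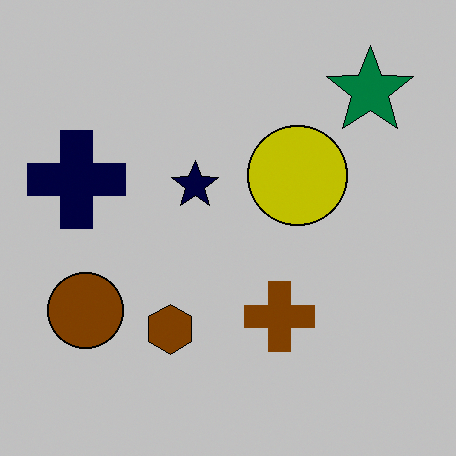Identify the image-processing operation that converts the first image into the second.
The image was heavily posterized to just a handful of flat colors.

Each flat color has snapped to a coarser quantized level — most visibly, the near-white background has dropped to a flat grey.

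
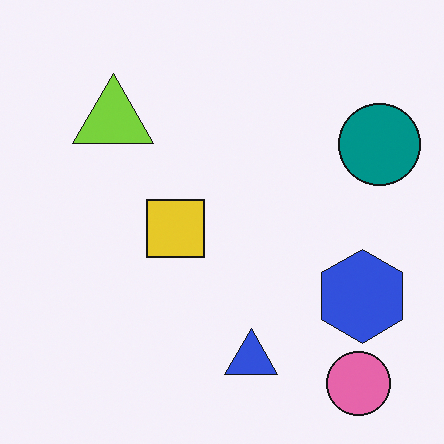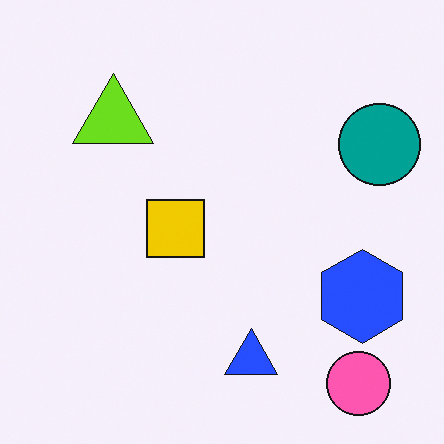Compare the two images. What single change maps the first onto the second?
Slightly oversaturated.

All colors are more vivid — a global saturation change.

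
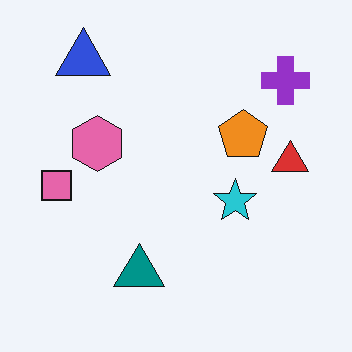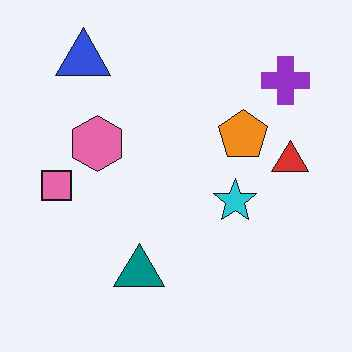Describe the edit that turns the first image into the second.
The transformation is: given moderate JPEG compression.

Blocky 8×8 compression artifacts appear around shape edges and the flat background shows ringing — characteristic JPEG degradation.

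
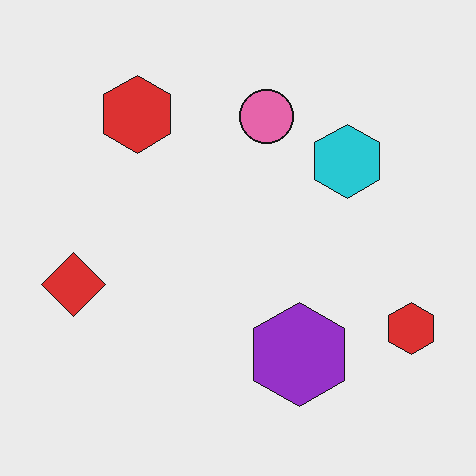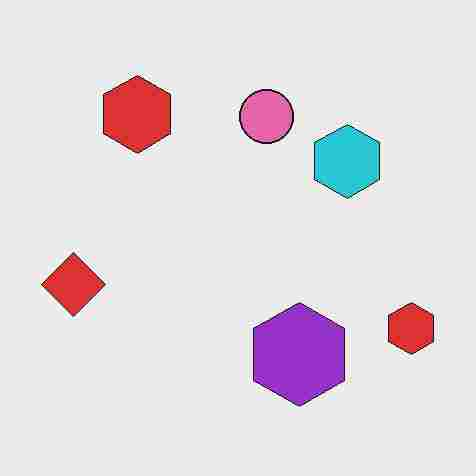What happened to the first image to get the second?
The transformation is: heavily JPEG-compressed with obvious blocking artifacts.

Blocky 8×8 compression artifacts appear around shape edges and the flat background shows ringing — characteristic JPEG degradation.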